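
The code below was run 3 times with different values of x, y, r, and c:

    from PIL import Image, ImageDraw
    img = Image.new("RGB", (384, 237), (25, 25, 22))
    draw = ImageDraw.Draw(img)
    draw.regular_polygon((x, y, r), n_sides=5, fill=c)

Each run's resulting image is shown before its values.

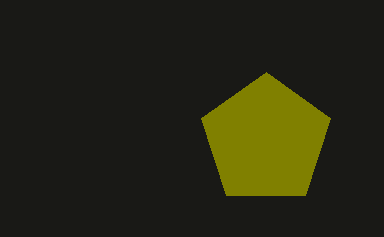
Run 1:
x = 266, y = 140, r = 68, c = 'olive'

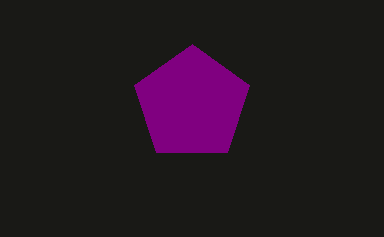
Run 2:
x = 192
y = 104
r = 60
c = 'purple'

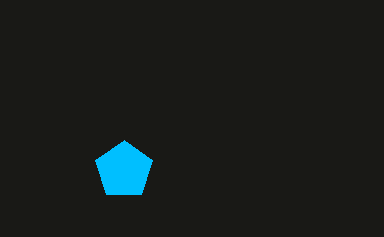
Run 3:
x = 124
y = 170
r = 30
c = 'deepskyblue'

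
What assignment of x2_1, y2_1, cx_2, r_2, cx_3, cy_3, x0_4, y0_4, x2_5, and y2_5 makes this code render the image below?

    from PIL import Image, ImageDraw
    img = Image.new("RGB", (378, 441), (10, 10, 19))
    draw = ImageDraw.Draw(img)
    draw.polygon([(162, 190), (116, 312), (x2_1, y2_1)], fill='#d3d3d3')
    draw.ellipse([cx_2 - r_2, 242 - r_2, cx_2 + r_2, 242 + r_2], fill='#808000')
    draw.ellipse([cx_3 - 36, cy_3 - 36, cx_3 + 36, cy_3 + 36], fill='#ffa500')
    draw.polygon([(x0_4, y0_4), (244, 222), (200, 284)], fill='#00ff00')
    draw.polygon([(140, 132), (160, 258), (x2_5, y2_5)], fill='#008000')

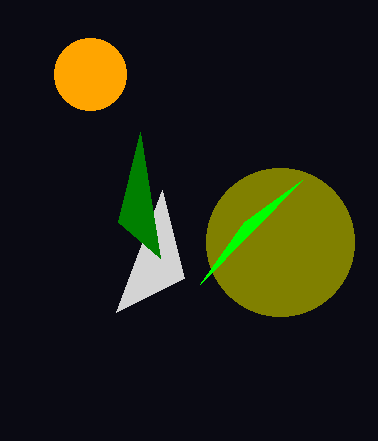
x2_1 = 184
y2_1 = 278
cx_2 = 280
r_2 = 74
cx_3 = 90
cy_3 = 74
x0_4 = 302
y0_4 = 180
x2_5 = 118
y2_5 = 222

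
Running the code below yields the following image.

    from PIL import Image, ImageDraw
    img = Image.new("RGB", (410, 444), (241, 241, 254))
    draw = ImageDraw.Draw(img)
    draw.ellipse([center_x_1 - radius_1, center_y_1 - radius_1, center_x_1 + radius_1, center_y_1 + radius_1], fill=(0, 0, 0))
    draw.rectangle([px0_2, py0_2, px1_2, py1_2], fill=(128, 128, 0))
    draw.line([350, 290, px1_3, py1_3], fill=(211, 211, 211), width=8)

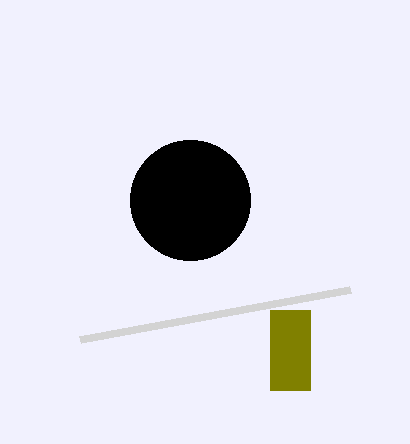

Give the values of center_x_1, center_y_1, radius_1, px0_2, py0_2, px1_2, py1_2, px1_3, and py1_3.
center_x_1 = 190; center_y_1 = 200; radius_1 = 60; px0_2 = 270; py0_2 = 310; px1_2 = 310; py1_2 = 390; px1_3 = 80; py1_3 = 340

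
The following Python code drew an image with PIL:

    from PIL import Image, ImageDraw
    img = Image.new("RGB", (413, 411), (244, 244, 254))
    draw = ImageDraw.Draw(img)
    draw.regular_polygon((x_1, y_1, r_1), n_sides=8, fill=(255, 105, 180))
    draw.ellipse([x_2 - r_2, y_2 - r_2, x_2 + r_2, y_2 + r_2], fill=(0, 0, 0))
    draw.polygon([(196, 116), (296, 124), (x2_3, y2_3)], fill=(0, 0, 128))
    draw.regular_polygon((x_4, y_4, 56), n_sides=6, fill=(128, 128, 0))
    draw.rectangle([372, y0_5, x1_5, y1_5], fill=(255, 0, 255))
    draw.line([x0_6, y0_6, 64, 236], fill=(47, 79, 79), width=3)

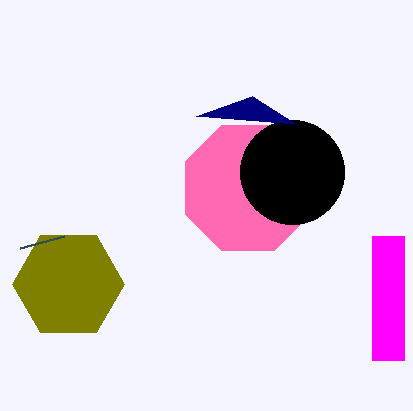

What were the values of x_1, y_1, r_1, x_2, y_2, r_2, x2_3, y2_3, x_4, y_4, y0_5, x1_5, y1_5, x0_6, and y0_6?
x_1 = 248, y_1 = 188, r_1 = 68, x_2 = 292, y_2 = 172, r_2 = 52, x2_3 = 252, y2_3 = 96, x_4 = 68, y_4 = 284, y0_5 = 236, x1_5 = 404, y1_5 = 360, x0_6 = 20, y0_6 = 248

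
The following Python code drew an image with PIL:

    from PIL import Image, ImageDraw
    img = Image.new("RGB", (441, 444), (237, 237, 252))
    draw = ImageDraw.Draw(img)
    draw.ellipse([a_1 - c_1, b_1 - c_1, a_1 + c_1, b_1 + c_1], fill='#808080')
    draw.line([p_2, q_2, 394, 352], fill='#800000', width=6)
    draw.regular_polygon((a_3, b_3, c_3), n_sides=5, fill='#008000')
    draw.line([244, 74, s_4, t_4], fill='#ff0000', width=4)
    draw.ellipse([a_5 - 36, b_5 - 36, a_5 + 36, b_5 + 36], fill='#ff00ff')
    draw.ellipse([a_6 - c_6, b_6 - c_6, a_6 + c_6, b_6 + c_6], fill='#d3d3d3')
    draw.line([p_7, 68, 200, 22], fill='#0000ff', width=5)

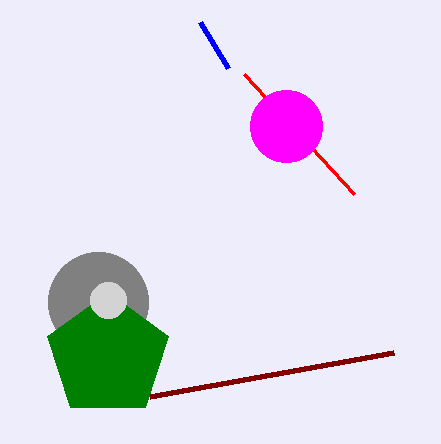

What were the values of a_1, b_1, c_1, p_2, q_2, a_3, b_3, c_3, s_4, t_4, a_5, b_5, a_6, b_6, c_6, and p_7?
a_1 = 98; b_1 = 302; c_1 = 50; p_2 = 150; q_2 = 396; a_3 = 108; b_3 = 356; c_3 = 64; s_4 = 354; t_4 = 194; a_5 = 286; b_5 = 126; a_6 = 108; b_6 = 300; c_6 = 18; p_7 = 228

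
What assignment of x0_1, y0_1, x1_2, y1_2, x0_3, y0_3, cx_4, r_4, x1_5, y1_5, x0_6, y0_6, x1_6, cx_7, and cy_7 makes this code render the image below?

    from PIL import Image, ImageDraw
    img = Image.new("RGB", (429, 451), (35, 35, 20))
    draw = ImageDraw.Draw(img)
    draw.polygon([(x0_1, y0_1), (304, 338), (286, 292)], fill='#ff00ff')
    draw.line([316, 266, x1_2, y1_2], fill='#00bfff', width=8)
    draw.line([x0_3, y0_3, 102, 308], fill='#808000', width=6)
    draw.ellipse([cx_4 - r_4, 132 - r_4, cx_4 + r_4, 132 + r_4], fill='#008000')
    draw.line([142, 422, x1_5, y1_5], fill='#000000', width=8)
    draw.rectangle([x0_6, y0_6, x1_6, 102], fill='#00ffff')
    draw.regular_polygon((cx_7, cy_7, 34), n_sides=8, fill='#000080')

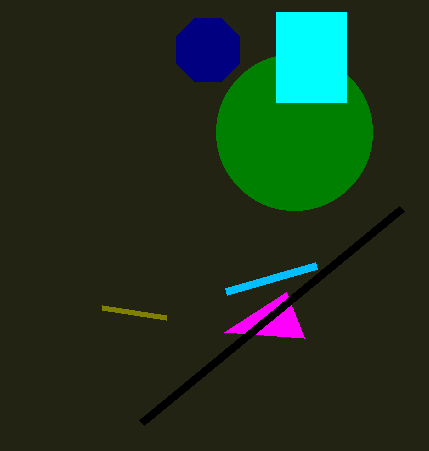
x0_1 = 224
y0_1 = 332
x1_2 = 226
y1_2 = 292
x0_3 = 166
y0_3 = 318
cx_4 = 294
r_4 = 78
x1_5 = 402
y1_5 = 208
x0_6 = 276
y0_6 = 12
x1_6 = 346
cx_7 = 208
cy_7 = 50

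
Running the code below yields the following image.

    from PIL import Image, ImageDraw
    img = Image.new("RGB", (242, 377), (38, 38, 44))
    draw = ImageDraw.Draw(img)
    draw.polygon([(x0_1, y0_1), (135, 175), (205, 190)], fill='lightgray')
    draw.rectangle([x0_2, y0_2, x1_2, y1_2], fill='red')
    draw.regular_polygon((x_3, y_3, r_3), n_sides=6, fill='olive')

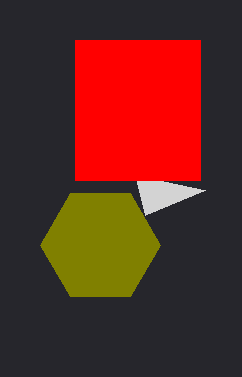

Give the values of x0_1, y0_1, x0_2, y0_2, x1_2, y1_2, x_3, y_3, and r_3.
x0_1 = 145, y0_1 = 215, x0_2 = 75, y0_2 = 40, x1_2 = 200, y1_2 = 180, x_3 = 100, y_3 = 245, r_3 = 60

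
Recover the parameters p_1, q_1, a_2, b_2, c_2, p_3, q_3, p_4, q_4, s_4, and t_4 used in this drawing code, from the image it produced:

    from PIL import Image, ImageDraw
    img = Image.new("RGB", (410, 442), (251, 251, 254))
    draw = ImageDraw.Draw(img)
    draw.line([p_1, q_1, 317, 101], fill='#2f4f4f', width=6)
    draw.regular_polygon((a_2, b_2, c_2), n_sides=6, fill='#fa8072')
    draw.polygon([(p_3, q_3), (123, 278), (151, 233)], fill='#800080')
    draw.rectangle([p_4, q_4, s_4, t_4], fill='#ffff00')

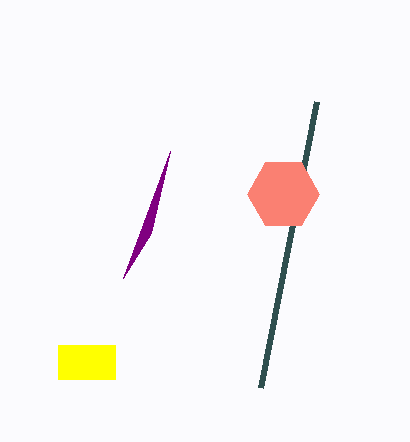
p_1 = 261
q_1 = 387
a_2 = 283
b_2 = 194
c_2 = 36
p_3 = 170
q_3 = 151
p_4 = 58
q_4 = 345
s_4 = 115
t_4 = 379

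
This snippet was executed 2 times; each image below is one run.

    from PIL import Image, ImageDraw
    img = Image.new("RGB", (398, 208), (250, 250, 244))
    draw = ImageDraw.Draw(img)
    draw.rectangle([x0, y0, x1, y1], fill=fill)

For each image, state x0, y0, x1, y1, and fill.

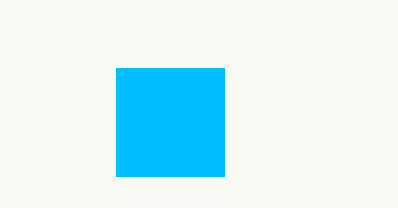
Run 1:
x0 = 116; y0 = 68; x1 = 224; y1 = 176; fill = 'deepskyblue'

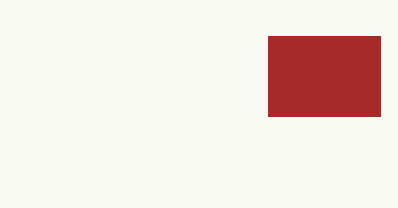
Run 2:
x0 = 268
y0 = 36
x1 = 380
y1 = 116
fill = 'brown'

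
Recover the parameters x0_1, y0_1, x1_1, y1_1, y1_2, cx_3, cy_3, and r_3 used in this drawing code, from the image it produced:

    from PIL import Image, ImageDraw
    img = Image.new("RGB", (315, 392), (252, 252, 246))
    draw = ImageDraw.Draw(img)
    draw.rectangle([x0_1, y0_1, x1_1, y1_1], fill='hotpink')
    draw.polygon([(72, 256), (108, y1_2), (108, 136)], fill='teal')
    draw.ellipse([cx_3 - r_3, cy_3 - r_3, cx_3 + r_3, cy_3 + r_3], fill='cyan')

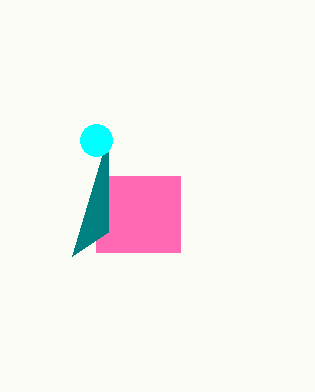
x0_1 = 96; y0_1 = 176; x1_1 = 180; y1_1 = 252; y1_2 = 232; cx_3 = 96; cy_3 = 140; r_3 = 16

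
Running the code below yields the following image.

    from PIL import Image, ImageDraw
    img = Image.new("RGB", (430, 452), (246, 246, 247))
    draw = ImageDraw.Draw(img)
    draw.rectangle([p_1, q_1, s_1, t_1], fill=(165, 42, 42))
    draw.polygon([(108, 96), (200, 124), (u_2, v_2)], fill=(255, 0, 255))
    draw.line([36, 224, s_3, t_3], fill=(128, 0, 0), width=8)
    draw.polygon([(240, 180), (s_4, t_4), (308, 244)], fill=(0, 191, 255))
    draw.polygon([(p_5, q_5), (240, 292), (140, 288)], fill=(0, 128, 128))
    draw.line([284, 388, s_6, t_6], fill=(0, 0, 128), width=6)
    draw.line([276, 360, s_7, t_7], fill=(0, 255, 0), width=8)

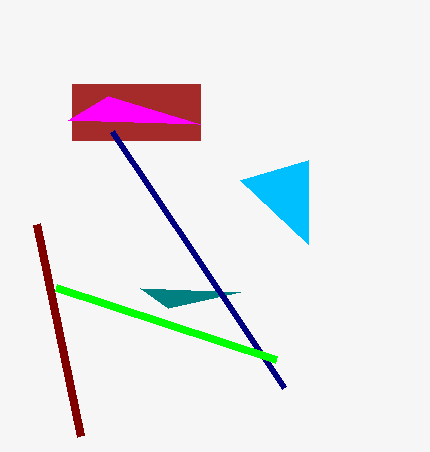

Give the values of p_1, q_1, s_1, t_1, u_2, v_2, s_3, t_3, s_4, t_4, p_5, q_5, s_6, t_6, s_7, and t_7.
p_1 = 72, q_1 = 84, s_1 = 200, t_1 = 140, u_2 = 68, v_2 = 120, s_3 = 80, t_3 = 436, s_4 = 308, t_4 = 160, p_5 = 168, q_5 = 308, s_6 = 112, t_6 = 132, s_7 = 56, t_7 = 288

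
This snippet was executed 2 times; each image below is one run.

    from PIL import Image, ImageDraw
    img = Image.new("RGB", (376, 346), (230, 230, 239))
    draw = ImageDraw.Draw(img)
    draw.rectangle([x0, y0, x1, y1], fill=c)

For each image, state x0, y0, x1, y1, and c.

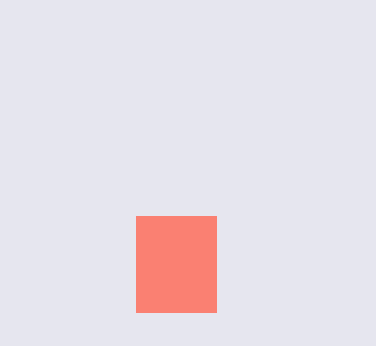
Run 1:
x0 = 136
y0 = 216
x1 = 216
y1 = 312
c = 'salmon'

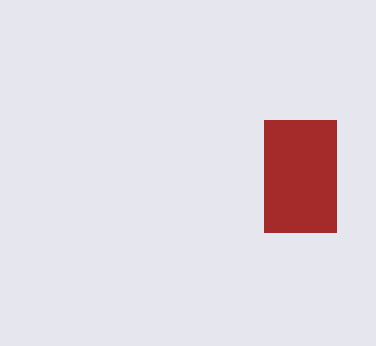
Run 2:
x0 = 264; y0 = 120; x1 = 336; y1 = 232; c = 'brown'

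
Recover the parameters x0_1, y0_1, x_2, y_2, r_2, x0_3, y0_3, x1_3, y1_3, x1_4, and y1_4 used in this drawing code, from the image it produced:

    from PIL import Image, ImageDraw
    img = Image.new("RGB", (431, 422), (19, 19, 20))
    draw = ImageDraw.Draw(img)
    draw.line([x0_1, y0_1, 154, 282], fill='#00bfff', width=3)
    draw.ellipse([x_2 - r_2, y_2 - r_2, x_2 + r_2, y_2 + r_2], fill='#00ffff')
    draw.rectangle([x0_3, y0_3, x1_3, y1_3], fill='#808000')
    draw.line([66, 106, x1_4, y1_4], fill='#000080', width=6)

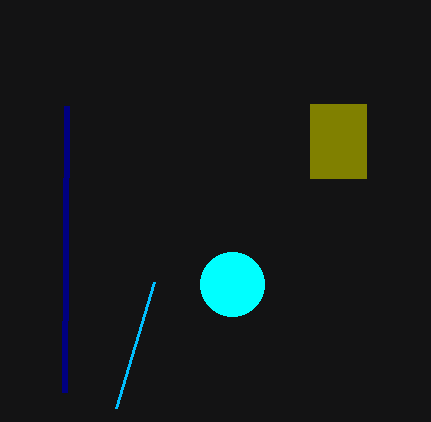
x0_1 = 116
y0_1 = 408
x_2 = 232
y_2 = 284
r_2 = 32
x0_3 = 310
y0_3 = 104
x1_3 = 366
y1_3 = 178
x1_4 = 64
y1_4 = 392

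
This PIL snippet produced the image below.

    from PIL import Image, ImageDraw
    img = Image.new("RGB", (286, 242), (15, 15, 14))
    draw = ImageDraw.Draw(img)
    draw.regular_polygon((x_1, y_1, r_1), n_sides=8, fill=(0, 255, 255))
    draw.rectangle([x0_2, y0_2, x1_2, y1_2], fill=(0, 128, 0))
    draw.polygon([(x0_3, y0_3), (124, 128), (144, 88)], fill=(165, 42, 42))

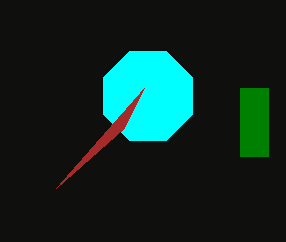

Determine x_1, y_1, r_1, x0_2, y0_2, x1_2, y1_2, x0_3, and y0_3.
x_1 = 148, y_1 = 96, r_1 = 48, x0_2 = 240, y0_2 = 88, x1_2 = 268, y1_2 = 156, x0_3 = 56, y0_3 = 188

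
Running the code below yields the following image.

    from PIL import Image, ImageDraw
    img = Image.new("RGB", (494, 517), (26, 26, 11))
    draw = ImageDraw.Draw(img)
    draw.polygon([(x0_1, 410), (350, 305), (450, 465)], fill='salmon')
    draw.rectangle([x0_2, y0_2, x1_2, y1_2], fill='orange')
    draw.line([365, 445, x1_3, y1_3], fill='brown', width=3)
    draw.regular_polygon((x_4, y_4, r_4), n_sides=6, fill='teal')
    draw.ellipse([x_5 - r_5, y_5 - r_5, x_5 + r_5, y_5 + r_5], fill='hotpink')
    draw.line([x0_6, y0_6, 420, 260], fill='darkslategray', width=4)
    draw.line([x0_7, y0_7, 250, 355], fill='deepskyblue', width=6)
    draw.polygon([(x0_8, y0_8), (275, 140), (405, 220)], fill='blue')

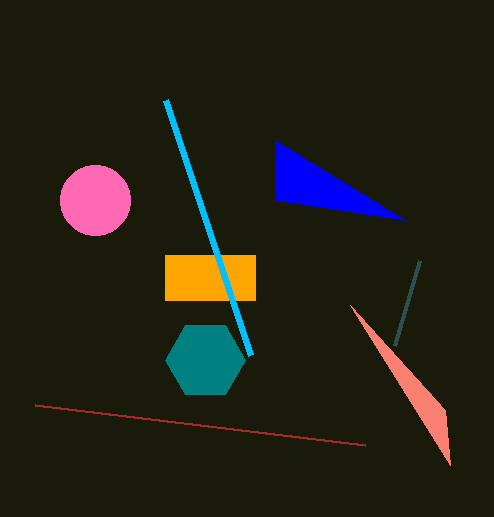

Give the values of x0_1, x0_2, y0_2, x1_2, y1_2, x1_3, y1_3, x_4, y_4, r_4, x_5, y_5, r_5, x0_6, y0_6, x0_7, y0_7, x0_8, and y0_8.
x0_1 = 445
x0_2 = 165
y0_2 = 255
x1_2 = 255
y1_2 = 300
x1_3 = 35
y1_3 = 405
x_4 = 205
y_4 = 360
r_4 = 40
x_5 = 95
y_5 = 200
r_5 = 35
x0_6 = 395
y0_6 = 345
x0_7 = 165
y0_7 = 100
x0_8 = 275
y0_8 = 200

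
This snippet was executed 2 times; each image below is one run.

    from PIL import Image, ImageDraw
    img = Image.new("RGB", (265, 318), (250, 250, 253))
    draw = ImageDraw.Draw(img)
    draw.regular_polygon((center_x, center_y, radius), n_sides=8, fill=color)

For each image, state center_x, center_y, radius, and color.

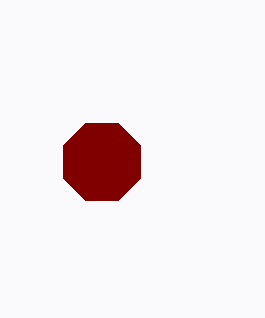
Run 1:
center_x = 102, center_y = 162, radius = 42, color = 'maroon'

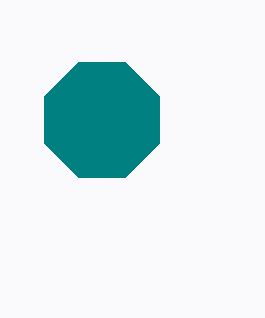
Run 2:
center_x = 102
center_y = 120
radius = 62
color = 'teal'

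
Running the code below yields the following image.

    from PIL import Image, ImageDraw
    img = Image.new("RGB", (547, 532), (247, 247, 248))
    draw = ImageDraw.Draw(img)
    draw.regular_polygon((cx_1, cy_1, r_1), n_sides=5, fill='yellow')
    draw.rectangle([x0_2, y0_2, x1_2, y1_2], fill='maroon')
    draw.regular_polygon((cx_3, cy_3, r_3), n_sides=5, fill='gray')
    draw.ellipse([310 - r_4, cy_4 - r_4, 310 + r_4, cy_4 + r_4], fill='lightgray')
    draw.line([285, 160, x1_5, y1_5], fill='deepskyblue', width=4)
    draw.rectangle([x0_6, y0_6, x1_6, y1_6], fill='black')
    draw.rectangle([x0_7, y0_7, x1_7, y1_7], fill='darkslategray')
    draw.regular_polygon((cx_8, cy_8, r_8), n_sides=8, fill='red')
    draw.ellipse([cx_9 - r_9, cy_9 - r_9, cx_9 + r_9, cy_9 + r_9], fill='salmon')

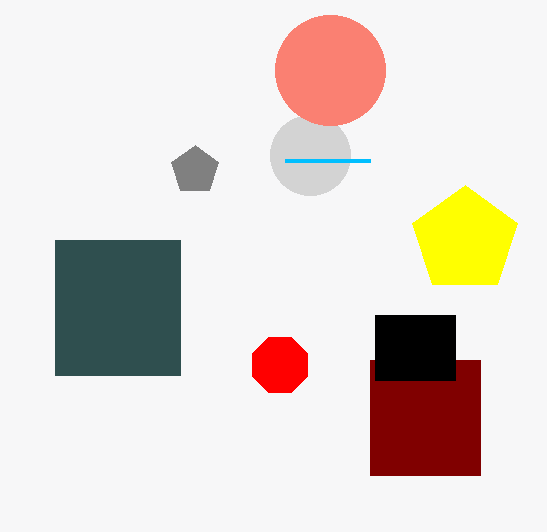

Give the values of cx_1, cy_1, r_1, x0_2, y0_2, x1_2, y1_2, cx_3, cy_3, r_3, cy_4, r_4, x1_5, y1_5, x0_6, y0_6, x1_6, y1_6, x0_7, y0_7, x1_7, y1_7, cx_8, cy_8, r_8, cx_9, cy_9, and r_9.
cx_1 = 465
cy_1 = 240
r_1 = 55
x0_2 = 370
y0_2 = 360
x1_2 = 480
y1_2 = 475
cx_3 = 195
cy_3 = 170
r_3 = 25
cy_4 = 155
r_4 = 40
x1_5 = 370
y1_5 = 160
x0_6 = 375
y0_6 = 315
x1_6 = 455
y1_6 = 380
x0_7 = 55
y0_7 = 240
x1_7 = 180
y1_7 = 375
cx_8 = 280
cy_8 = 365
r_8 = 30
cx_9 = 330
cy_9 = 70
r_9 = 55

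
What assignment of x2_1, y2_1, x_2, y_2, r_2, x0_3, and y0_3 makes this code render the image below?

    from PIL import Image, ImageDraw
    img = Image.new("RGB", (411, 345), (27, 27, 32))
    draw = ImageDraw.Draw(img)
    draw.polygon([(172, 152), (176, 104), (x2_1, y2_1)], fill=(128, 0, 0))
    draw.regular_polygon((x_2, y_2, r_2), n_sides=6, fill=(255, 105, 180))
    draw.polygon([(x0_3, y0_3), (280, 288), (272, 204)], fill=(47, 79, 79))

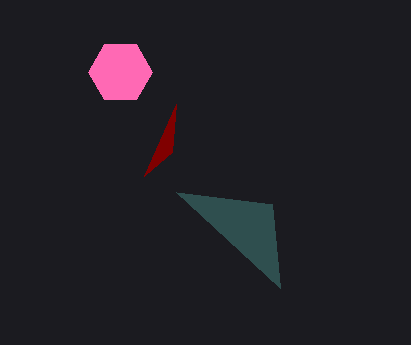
x2_1 = 144; y2_1 = 176; x_2 = 120; y_2 = 72; r_2 = 32; x0_3 = 176; y0_3 = 192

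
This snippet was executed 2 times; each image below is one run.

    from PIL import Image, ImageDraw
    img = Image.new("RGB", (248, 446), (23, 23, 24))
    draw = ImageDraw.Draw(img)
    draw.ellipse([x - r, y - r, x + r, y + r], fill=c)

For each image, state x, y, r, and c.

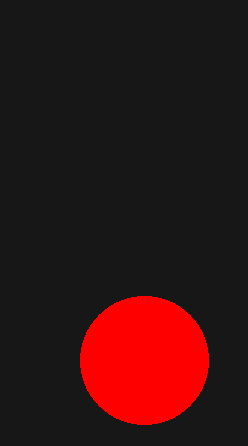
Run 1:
x = 144, y = 360, r = 64, c = 'red'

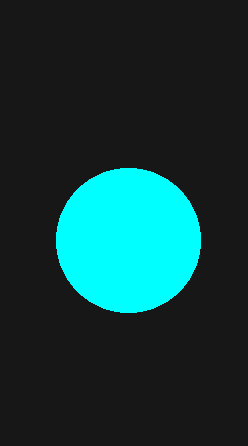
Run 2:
x = 128; y = 240; r = 72; c = 'cyan'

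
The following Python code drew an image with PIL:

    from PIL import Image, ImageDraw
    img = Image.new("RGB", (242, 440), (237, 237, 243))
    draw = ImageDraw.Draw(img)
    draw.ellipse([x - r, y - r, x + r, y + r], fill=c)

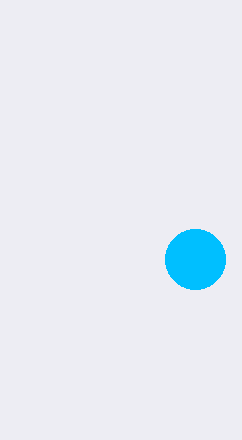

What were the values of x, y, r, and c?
x = 195
y = 259
r = 30
c = 'deepskyblue'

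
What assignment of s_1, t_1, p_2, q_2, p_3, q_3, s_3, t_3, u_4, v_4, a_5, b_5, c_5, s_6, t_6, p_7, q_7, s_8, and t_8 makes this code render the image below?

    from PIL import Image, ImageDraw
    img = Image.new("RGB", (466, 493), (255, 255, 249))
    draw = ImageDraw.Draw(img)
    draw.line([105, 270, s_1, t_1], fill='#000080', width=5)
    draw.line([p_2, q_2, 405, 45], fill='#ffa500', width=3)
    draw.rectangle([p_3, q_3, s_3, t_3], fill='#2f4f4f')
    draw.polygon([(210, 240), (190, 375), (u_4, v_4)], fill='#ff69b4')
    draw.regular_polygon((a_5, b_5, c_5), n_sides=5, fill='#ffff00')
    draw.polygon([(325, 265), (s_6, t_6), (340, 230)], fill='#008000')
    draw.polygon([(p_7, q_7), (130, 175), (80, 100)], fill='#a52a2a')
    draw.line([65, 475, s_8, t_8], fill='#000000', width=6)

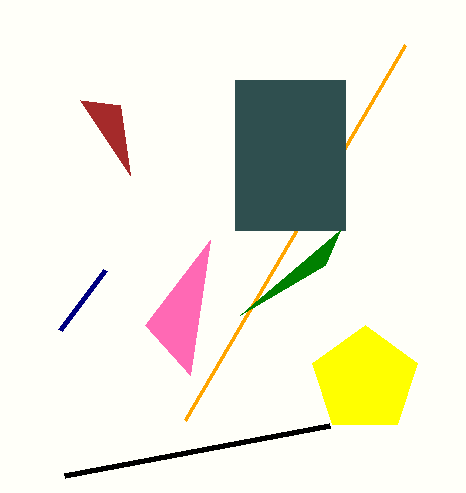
s_1 = 60, t_1 = 330, p_2 = 185, q_2 = 420, p_3 = 235, q_3 = 80, s_3 = 345, t_3 = 230, u_4 = 145, v_4 = 325, a_5 = 365, b_5 = 380, c_5 = 55, s_6 = 240, t_6 = 315, p_7 = 120, q_7 = 105, s_8 = 330, t_8 = 425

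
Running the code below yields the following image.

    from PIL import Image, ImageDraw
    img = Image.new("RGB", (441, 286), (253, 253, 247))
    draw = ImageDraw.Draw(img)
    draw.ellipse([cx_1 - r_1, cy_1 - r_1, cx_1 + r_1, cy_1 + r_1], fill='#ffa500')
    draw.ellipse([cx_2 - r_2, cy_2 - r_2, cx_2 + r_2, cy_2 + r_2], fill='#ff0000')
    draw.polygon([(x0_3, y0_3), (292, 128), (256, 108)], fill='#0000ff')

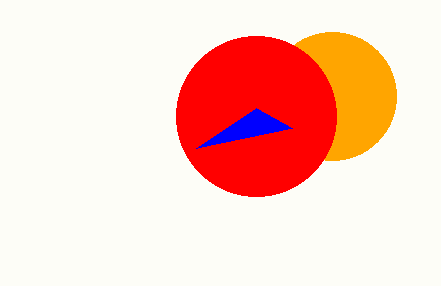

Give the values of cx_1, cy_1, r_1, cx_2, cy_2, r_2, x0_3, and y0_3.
cx_1 = 332, cy_1 = 96, r_1 = 64, cx_2 = 256, cy_2 = 116, r_2 = 80, x0_3 = 196, y0_3 = 148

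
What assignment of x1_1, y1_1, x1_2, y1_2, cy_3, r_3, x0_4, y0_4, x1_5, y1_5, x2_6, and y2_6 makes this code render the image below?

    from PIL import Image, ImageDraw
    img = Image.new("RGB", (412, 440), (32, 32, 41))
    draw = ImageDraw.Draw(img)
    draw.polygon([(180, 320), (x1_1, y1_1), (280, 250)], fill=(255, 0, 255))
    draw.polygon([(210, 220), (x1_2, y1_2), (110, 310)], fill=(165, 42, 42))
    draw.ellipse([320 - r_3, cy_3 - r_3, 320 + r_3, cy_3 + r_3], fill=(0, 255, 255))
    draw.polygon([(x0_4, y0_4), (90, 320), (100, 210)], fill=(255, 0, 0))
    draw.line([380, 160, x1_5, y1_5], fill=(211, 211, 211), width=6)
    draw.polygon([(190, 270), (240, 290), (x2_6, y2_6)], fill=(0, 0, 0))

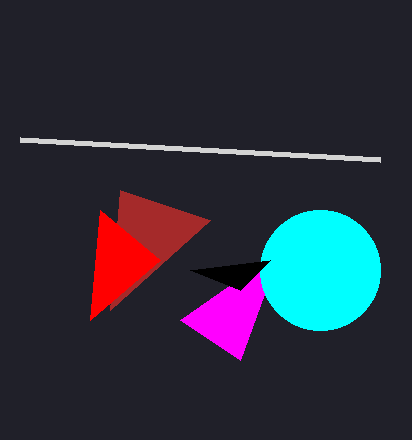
x1_1 = 240; y1_1 = 360; x1_2 = 120; y1_2 = 190; cy_3 = 270; r_3 = 60; x0_4 = 160; y0_4 = 260; x1_5 = 20; y1_5 = 140; x2_6 = 270; y2_6 = 260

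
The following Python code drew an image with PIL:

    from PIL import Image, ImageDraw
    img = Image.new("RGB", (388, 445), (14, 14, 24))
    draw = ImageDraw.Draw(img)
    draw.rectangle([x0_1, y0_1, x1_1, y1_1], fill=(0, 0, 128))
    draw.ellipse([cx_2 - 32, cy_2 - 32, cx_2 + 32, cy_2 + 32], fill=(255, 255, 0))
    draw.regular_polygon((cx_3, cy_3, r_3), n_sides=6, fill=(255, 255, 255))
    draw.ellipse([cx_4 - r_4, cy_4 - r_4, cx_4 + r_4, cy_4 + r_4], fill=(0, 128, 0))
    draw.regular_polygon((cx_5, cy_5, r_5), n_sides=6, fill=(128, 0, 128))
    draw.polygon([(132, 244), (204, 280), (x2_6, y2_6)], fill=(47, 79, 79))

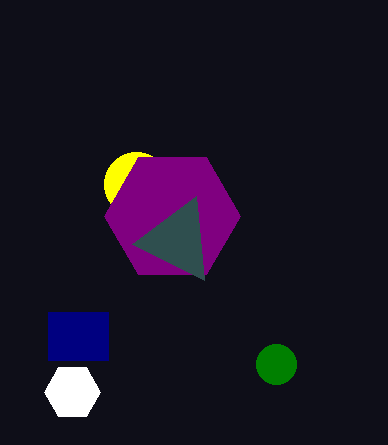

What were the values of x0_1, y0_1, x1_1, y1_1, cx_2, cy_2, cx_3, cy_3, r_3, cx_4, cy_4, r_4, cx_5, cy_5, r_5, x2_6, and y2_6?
x0_1 = 48
y0_1 = 312
x1_1 = 108
y1_1 = 360
cx_2 = 136
cy_2 = 184
cx_3 = 72
cy_3 = 392
r_3 = 28
cx_4 = 276
cy_4 = 364
r_4 = 20
cx_5 = 172
cy_5 = 216
r_5 = 68
x2_6 = 196
y2_6 = 196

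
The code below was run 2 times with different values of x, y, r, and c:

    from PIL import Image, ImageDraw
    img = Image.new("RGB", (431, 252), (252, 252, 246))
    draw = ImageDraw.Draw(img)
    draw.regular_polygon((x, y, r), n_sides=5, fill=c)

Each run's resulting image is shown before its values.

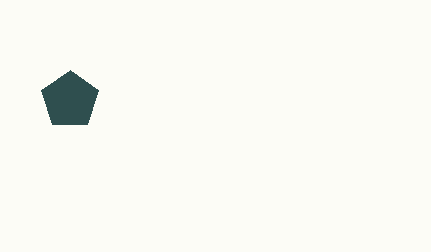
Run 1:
x = 70; y = 100; r = 30; c = 'darkslategray'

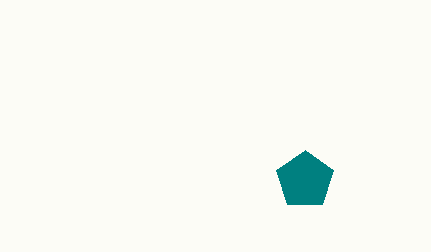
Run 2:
x = 305, y = 180, r = 30, c = 'teal'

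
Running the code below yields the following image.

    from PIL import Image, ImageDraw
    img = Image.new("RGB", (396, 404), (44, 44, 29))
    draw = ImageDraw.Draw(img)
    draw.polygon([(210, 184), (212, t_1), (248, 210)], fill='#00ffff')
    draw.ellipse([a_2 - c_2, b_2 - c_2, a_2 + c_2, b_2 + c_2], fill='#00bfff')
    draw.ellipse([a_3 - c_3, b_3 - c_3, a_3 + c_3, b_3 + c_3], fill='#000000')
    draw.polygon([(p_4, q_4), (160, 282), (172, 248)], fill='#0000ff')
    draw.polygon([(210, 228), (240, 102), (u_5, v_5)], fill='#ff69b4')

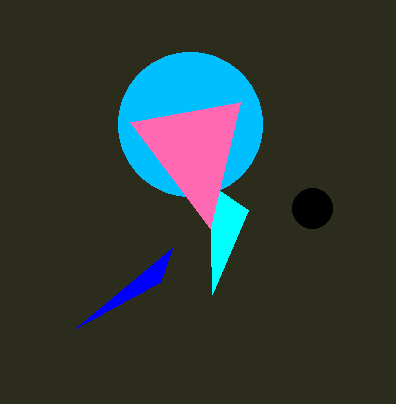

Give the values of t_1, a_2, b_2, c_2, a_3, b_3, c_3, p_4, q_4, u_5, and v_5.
t_1 = 294, a_2 = 190, b_2 = 124, c_2 = 72, a_3 = 312, b_3 = 208, c_3 = 20, p_4 = 76, q_4 = 328, u_5 = 130, v_5 = 122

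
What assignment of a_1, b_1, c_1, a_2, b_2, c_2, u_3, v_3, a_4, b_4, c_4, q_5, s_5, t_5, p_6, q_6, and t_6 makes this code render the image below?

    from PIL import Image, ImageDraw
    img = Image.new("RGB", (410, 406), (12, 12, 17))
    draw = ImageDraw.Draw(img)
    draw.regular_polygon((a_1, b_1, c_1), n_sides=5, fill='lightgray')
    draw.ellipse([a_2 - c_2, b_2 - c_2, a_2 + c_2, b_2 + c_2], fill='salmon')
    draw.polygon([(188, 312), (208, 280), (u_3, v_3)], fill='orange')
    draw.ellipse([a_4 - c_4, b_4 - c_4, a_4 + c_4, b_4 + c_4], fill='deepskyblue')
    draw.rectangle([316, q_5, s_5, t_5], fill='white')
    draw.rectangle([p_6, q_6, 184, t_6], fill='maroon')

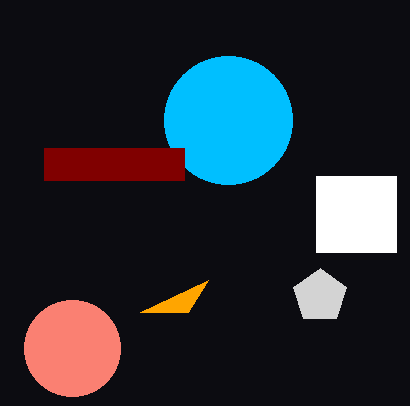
a_1 = 320
b_1 = 296
c_1 = 28
a_2 = 72
b_2 = 348
c_2 = 48
u_3 = 140
v_3 = 312
a_4 = 228
b_4 = 120
c_4 = 64
q_5 = 176
s_5 = 396
t_5 = 252
p_6 = 44
q_6 = 148
t_6 = 180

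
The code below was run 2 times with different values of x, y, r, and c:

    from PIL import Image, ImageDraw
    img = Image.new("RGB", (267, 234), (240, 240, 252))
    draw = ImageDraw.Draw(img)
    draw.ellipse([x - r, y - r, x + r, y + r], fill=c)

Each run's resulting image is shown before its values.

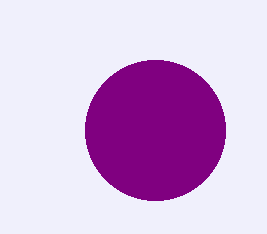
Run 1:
x = 155, y = 130, r = 70, c = 'purple'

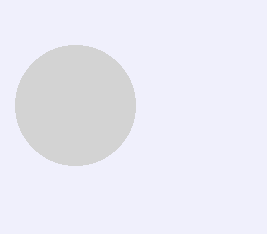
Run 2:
x = 75, y = 105, r = 60, c = 'lightgray'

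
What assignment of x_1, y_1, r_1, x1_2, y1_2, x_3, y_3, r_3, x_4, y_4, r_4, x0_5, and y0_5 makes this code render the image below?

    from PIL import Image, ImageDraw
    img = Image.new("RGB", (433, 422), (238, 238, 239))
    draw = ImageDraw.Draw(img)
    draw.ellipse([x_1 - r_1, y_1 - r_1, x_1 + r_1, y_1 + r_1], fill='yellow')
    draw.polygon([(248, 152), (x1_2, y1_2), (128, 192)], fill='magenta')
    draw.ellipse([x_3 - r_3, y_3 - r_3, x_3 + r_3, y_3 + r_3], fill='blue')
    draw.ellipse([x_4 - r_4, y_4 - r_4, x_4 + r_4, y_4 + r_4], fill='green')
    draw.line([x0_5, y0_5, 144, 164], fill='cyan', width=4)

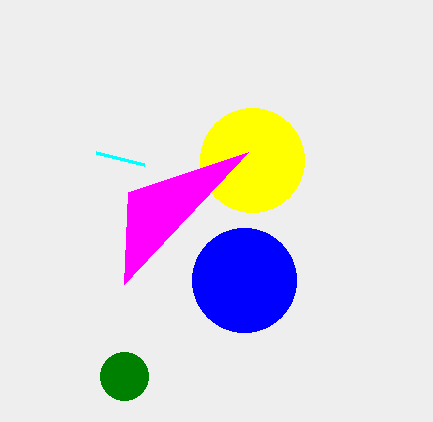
x_1 = 252; y_1 = 160; r_1 = 52; x1_2 = 124; y1_2 = 284; x_3 = 244; y_3 = 280; r_3 = 52; x_4 = 124; y_4 = 376; r_4 = 24; x0_5 = 96; y0_5 = 152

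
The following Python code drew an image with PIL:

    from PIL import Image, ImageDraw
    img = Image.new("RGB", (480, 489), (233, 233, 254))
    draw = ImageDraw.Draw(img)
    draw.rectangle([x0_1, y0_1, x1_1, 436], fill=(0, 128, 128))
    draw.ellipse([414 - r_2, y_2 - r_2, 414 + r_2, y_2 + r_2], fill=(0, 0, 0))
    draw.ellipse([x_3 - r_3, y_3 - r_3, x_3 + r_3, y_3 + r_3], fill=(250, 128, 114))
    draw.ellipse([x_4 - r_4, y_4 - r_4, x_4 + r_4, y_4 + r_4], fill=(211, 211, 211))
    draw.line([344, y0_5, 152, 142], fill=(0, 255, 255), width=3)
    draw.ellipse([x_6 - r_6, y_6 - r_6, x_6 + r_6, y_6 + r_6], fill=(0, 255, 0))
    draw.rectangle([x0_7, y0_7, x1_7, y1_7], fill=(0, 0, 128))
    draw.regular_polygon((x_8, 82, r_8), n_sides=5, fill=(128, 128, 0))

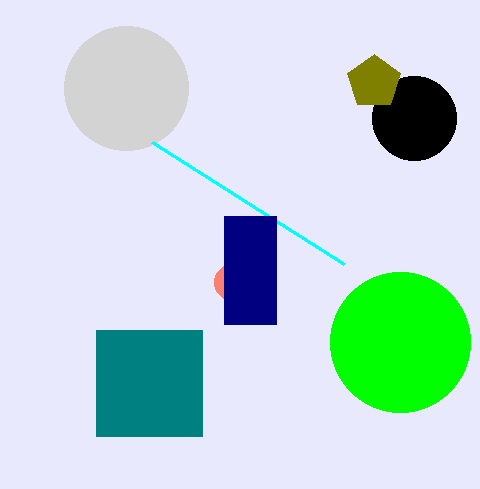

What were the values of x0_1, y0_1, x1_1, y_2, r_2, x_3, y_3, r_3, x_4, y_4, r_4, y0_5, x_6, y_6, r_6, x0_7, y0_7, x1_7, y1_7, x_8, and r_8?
x0_1 = 96; y0_1 = 330; x1_1 = 202; y_2 = 118; r_2 = 42; x_3 = 232; y_3 = 282; r_3 = 18; x_4 = 126; y_4 = 88; r_4 = 62; y0_5 = 264; x_6 = 400; y_6 = 342; r_6 = 70; x0_7 = 224; y0_7 = 216; x1_7 = 276; y1_7 = 324; x_8 = 374; r_8 = 28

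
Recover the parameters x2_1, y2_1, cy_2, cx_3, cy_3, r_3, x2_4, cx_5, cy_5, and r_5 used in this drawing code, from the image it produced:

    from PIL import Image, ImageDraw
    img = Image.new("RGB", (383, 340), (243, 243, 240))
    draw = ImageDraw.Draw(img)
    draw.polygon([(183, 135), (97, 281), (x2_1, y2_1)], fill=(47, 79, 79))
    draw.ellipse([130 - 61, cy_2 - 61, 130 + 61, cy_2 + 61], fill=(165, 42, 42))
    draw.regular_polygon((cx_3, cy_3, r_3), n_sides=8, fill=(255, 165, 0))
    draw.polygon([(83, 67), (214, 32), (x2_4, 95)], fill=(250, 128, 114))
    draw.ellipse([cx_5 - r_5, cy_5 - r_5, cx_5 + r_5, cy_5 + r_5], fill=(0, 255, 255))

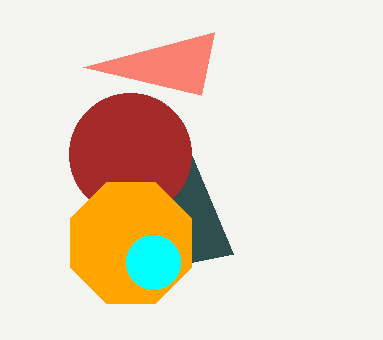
x2_1 = 233; y2_1 = 254; cy_2 = 154; cx_3 = 131; cy_3 = 243; r_3 = 65; x2_4 = 201; cx_5 = 153; cy_5 = 262; r_5 = 27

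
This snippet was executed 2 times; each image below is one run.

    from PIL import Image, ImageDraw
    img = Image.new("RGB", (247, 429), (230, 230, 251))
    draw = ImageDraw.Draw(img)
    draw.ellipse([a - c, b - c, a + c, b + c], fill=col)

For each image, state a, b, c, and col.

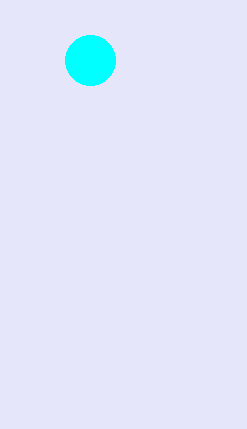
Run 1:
a = 90, b = 60, c = 25, col = 'cyan'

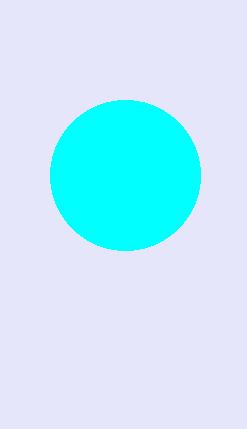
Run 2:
a = 125
b = 175
c = 75
col = 'cyan'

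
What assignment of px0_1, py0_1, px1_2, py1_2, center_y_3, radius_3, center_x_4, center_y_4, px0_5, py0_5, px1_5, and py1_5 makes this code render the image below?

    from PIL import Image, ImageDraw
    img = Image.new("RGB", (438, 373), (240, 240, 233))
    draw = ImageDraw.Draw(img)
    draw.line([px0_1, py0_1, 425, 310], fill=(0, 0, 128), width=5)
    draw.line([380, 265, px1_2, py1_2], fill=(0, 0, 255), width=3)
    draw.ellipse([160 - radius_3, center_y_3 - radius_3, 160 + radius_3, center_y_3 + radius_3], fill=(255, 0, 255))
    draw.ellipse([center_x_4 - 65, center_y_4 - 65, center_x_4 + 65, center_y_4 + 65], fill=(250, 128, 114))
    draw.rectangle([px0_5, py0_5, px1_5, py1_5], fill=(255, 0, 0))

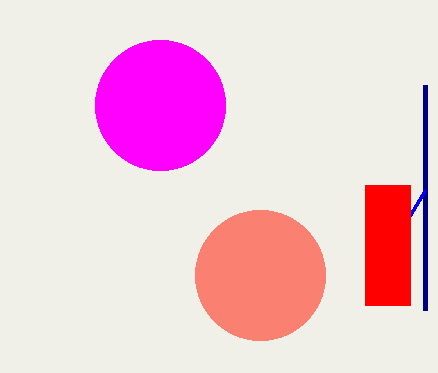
px0_1 = 425, py0_1 = 85, px1_2 = 425, py1_2 = 190, center_y_3 = 105, radius_3 = 65, center_x_4 = 260, center_y_4 = 275, px0_5 = 365, py0_5 = 185, px1_5 = 410, py1_5 = 305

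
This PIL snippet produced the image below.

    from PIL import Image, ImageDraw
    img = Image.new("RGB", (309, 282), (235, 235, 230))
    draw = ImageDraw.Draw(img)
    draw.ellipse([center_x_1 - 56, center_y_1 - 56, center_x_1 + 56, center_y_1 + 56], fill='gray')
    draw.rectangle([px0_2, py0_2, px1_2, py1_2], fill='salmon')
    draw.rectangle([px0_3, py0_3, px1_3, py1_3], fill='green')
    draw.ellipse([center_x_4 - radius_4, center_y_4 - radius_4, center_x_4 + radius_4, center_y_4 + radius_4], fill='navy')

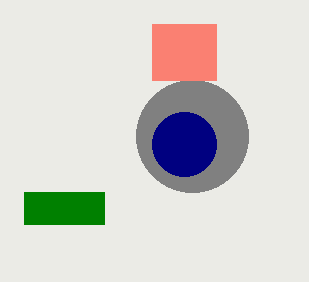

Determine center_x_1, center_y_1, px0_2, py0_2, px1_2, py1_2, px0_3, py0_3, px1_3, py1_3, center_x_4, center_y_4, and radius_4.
center_x_1 = 192
center_y_1 = 136
px0_2 = 152
py0_2 = 24
px1_2 = 216
py1_2 = 80
px0_3 = 24
py0_3 = 192
px1_3 = 104
py1_3 = 224
center_x_4 = 184
center_y_4 = 144
radius_4 = 32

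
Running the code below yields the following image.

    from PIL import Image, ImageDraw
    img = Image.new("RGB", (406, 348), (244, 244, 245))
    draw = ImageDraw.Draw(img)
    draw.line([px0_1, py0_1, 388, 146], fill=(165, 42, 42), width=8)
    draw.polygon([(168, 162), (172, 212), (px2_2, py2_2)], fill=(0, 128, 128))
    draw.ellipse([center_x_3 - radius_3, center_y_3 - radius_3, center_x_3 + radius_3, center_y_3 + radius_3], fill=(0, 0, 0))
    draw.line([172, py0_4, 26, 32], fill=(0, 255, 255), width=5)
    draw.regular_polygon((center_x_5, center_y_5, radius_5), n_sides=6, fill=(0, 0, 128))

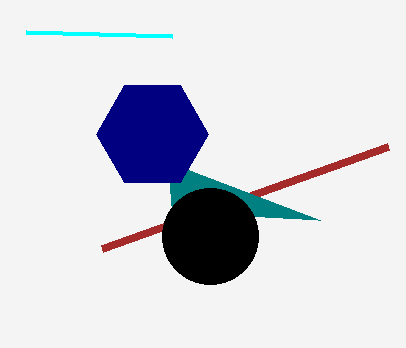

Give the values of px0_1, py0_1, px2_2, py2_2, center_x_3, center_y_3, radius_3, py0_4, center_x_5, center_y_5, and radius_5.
px0_1 = 102, py0_1 = 248, px2_2 = 320, py2_2 = 220, center_x_3 = 210, center_y_3 = 236, radius_3 = 48, py0_4 = 36, center_x_5 = 152, center_y_5 = 134, radius_5 = 56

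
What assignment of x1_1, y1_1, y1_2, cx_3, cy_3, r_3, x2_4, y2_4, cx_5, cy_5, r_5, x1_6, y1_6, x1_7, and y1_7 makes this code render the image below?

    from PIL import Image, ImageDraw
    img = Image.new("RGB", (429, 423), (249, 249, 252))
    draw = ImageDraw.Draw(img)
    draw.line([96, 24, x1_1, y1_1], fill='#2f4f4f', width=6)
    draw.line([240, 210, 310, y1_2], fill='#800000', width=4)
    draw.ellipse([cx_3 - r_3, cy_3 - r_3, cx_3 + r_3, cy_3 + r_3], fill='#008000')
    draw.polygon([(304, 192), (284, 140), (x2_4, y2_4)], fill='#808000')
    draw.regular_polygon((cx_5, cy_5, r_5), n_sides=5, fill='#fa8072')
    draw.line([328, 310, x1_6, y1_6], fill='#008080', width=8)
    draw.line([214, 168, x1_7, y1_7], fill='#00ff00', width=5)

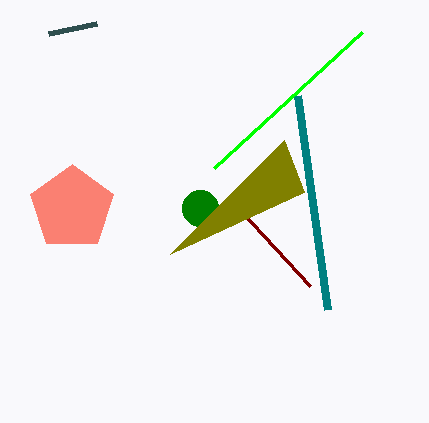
x1_1 = 48
y1_1 = 34
y1_2 = 286
cx_3 = 200
cy_3 = 208
r_3 = 18
x2_4 = 170
y2_4 = 254
cx_5 = 72
cy_5 = 208
r_5 = 44
x1_6 = 298
y1_6 = 96
x1_7 = 362
y1_7 = 32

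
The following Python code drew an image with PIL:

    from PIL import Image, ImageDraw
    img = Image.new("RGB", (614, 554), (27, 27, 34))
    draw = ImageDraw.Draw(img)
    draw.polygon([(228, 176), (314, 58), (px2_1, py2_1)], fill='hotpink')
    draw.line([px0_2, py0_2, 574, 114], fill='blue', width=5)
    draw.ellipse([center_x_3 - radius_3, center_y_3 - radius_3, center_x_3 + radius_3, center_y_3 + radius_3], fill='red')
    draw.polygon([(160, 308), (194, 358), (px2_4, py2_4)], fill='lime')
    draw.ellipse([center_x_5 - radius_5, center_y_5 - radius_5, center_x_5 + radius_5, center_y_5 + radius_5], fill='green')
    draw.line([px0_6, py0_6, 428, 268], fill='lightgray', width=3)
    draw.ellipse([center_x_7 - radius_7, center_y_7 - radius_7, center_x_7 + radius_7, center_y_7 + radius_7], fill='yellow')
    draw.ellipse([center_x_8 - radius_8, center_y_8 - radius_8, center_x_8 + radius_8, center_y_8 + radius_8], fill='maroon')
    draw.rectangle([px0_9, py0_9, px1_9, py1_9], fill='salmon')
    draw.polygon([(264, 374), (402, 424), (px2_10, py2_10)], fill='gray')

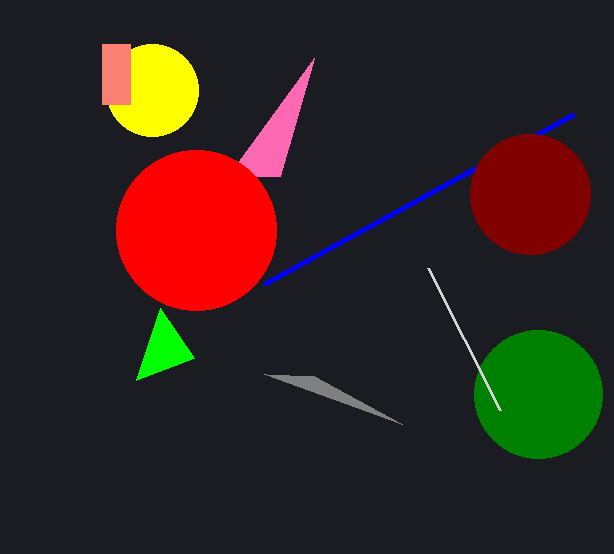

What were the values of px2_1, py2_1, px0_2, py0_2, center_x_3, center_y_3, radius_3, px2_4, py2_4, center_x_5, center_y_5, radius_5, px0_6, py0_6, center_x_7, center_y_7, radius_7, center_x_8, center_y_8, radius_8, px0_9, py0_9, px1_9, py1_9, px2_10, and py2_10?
px2_1 = 280; py2_1 = 176; px0_2 = 264; py0_2 = 284; center_x_3 = 196; center_y_3 = 230; radius_3 = 80; px2_4 = 136; py2_4 = 380; center_x_5 = 538; center_y_5 = 394; radius_5 = 64; px0_6 = 500; py0_6 = 410; center_x_7 = 152; center_y_7 = 90; radius_7 = 46; center_x_8 = 530; center_y_8 = 194; radius_8 = 60; px0_9 = 102; py0_9 = 44; px1_9 = 130; py1_9 = 104; px2_10 = 314; py2_10 = 376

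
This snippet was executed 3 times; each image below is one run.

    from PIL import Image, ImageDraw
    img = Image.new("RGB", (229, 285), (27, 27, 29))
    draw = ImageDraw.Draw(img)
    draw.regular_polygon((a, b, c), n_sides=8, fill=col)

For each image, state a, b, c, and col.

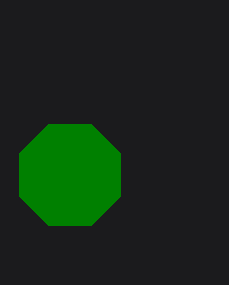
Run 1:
a = 70; b = 175; c = 55; col = 'green'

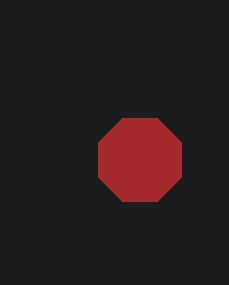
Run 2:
a = 140, b = 160, c = 45, col = 'brown'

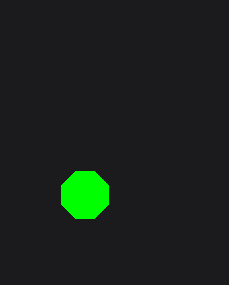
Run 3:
a = 85, b = 195, c = 25, col = 'lime'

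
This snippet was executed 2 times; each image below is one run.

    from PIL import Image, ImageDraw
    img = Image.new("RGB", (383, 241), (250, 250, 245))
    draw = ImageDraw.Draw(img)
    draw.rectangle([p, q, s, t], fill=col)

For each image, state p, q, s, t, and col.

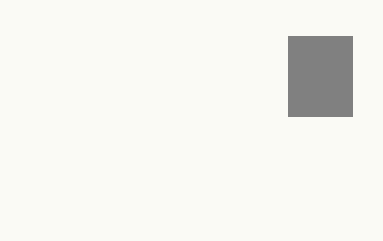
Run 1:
p = 288; q = 36; s = 352; t = 116; col = 'gray'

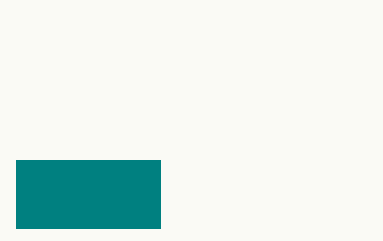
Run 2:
p = 16
q = 160
s = 160
t = 228
col = 'teal'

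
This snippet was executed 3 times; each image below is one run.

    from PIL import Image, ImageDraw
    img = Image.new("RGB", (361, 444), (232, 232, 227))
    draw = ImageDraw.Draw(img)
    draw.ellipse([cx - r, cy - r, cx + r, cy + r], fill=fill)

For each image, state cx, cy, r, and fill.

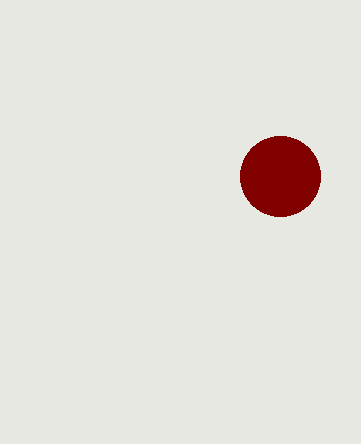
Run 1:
cx = 280
cy = 176
r = 40
fill = 'maroon'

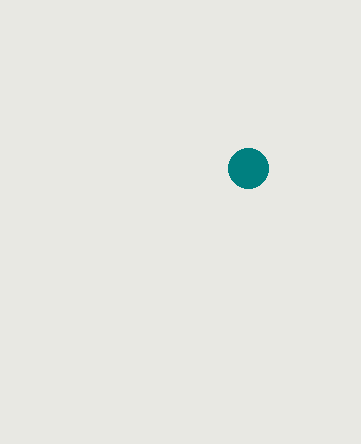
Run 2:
cx = 248, cy = 168, r = 20, fill = 'teal'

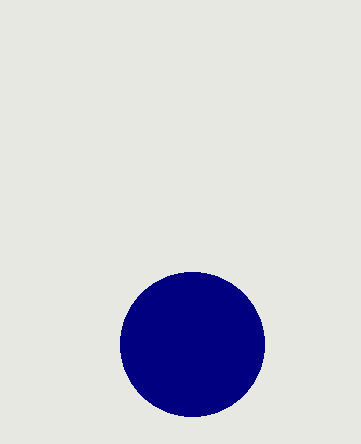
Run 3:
cx = 192, cy = 344, r = 72, fill = 'navy'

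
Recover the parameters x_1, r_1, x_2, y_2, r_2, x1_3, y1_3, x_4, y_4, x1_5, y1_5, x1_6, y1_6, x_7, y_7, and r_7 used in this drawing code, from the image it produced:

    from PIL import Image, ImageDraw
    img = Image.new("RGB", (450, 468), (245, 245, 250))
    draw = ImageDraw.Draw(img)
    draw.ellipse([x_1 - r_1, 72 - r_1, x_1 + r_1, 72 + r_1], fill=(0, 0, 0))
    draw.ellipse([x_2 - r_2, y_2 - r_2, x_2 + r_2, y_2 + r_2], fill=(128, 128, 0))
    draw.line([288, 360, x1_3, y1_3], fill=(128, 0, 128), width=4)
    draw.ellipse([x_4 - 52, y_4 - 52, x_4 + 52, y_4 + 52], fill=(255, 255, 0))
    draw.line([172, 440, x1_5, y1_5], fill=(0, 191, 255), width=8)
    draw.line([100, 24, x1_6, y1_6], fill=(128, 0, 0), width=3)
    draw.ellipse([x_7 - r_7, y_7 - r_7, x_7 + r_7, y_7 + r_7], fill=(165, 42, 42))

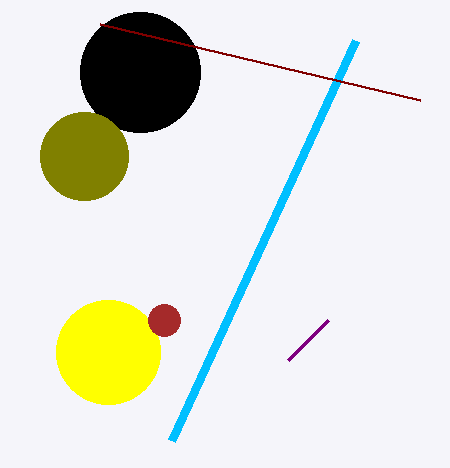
x_1 = 140; r_1 = 60; x_2 = 84; y_2 = 156; r_2 = 44; x1_3 = 328; y1_3 = 320; x_4 = 108; y_4 = 352; x1_5 = 356; y1_5 = 40; x1_6 = 420; y1_6 = 100; x_7 = 164; y_7 = 320; r_7 = 16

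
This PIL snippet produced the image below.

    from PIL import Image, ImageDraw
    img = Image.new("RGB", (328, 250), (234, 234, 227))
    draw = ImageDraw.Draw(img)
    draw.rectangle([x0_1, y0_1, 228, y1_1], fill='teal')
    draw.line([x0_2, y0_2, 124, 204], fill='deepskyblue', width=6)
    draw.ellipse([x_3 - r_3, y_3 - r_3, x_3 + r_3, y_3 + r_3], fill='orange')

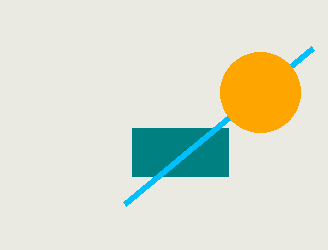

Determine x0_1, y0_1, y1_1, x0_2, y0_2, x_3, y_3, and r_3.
x0_1 = 132; y0_1 = 128; y1_1 = 176; x0_2 = 312; y0_2 = 48; x_3 = 260; y_3 = 92; r_3 = 40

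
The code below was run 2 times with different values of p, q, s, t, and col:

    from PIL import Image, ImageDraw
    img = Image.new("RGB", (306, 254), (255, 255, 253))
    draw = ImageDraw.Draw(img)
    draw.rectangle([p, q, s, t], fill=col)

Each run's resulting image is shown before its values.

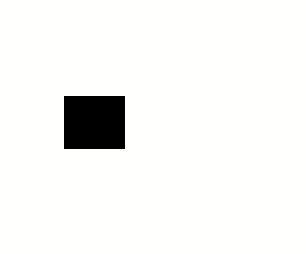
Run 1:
p = 64, q = 96, s = 124, t = 148, col = 'black'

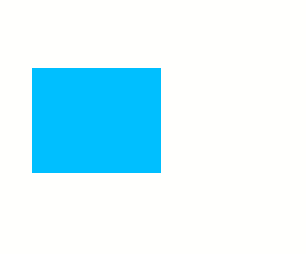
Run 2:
p = 32, q = 68, s = 160, t = 172, col = 'deepskyblue'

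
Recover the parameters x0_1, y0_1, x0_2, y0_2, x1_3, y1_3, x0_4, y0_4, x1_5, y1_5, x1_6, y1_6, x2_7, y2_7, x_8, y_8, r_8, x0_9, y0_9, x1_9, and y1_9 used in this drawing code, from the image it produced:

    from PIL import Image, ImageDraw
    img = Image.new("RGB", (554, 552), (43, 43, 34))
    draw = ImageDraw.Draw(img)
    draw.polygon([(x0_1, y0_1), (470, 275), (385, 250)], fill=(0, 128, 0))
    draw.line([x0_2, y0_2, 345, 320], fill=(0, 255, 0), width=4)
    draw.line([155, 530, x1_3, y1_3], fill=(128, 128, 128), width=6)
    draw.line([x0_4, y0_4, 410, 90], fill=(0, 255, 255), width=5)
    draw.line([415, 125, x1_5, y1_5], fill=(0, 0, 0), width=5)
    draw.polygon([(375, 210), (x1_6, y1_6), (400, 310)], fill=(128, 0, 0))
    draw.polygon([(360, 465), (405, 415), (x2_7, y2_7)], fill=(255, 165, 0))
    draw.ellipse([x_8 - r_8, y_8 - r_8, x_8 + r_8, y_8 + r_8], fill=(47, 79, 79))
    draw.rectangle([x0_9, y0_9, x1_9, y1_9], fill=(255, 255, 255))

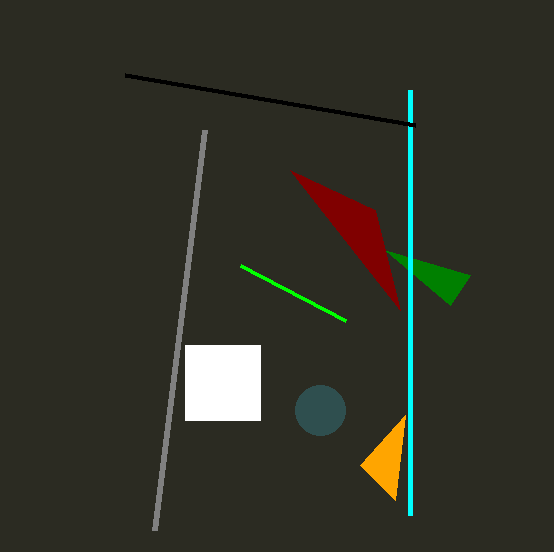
x0_1 = 450, y0_1 = 305, x0_2 = 240, y0_2 = 265, x1_3 = 205, y1_3 = 130, x0_4 = 410, y0_4 = 515, x1_5 = 125, y1_5 = 75, x1_6 = 290, y1_6 = 170, x2_7 = 395, y2_7 = 500, x_8 = 320, y_8 = 410, r_8 = 25, x0_9 = 185, y0_9 = 345, x1_9 = 260, y1_9 = 420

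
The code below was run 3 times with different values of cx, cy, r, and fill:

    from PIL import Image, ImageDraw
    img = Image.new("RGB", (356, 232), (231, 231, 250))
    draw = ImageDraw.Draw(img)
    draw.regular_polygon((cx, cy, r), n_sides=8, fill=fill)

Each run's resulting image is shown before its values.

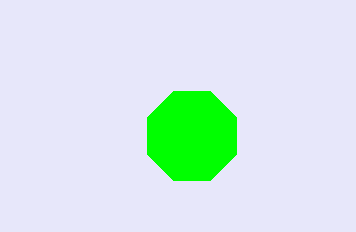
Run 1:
cx = 192; cy = 136; r = 48; fill = 'lime'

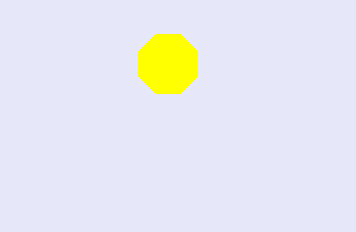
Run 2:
cx = 168
cy = 64
r = 32
fill = 'yellow'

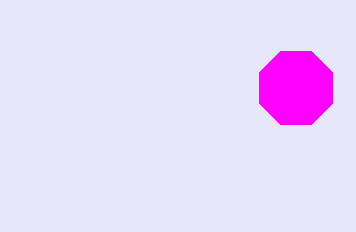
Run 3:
cx = 296; cy = 88; r = 40; fill = 'magenta'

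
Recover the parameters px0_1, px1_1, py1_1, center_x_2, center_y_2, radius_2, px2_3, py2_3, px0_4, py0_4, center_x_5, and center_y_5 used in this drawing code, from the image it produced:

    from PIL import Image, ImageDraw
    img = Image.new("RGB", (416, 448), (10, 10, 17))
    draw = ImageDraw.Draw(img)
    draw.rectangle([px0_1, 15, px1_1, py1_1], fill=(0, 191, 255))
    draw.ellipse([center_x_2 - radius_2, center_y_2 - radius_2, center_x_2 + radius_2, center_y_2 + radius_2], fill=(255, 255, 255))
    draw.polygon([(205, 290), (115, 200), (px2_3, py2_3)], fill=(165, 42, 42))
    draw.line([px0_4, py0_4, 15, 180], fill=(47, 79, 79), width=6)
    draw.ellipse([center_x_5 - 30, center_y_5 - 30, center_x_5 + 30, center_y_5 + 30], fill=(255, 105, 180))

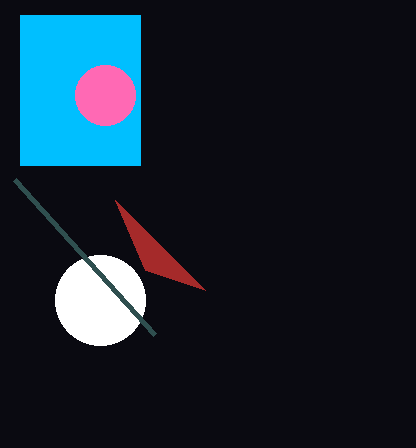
px0_1 = 20
px1_1 = 140
py1_1 = 165
center_x_2 = 100
center_y_2 = 300
radius_2 = 45
px2_3 = 145
py2_3 = 270
px0_4 = 155
py0_4 = 335
center_x_5 = 105
center_y_5 = 95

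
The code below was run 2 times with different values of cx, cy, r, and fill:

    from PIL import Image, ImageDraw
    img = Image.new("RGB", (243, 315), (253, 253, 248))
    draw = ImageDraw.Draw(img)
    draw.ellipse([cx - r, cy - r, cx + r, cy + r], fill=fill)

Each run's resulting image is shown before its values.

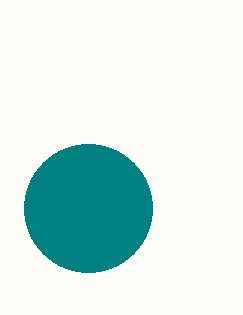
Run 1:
cx = 88; cy = 208; r = 64; fill = 'teal'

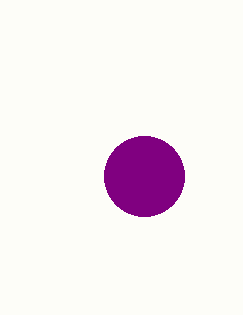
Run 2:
cx = 144; cy = 176; r = 40; fill = 'purple'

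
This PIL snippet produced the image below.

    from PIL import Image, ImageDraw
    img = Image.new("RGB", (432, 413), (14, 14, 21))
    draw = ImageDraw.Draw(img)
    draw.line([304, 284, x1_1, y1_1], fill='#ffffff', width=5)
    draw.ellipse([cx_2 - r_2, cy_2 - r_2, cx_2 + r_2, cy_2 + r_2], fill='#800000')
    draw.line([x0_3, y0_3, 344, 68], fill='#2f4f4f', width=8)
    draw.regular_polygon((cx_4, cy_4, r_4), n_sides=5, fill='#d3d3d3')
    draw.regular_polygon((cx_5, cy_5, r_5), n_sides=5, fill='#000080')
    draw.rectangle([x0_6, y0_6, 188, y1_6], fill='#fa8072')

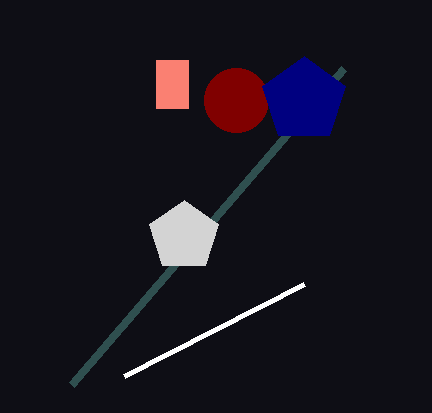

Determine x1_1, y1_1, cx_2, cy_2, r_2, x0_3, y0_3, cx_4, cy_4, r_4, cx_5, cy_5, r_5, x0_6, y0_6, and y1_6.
x1_1 = 124; y1_1 = 376; cx_2 = 236; cy_2 = 100; r_2 = 32; x0_3 = 72; y0_3 = 384; cx_4 = 184; cy_4 = 236; r_4 = 36; cx_5 = 304; cy_5 = 100; r_5 = 44; x0_6 = 156; y0_6 = 60; y1_6 = 108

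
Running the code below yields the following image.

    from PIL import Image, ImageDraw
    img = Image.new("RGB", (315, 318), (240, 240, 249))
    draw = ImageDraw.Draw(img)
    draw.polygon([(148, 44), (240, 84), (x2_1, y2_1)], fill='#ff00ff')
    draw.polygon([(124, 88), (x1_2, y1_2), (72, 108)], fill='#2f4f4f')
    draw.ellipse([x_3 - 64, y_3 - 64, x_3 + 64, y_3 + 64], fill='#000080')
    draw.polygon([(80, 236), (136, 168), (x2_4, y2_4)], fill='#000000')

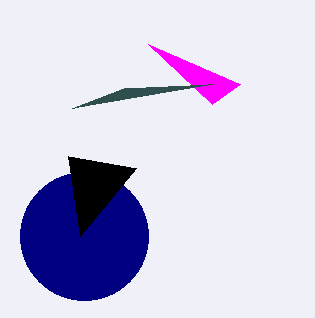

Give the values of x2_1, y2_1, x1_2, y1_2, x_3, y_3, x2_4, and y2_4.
x2_1 = 212, y2_1 = 104, x1_2 = 212, y1_2 = 84, x_3 = 84, y_3 = 236, x2_4 = 68, y2_4 = 156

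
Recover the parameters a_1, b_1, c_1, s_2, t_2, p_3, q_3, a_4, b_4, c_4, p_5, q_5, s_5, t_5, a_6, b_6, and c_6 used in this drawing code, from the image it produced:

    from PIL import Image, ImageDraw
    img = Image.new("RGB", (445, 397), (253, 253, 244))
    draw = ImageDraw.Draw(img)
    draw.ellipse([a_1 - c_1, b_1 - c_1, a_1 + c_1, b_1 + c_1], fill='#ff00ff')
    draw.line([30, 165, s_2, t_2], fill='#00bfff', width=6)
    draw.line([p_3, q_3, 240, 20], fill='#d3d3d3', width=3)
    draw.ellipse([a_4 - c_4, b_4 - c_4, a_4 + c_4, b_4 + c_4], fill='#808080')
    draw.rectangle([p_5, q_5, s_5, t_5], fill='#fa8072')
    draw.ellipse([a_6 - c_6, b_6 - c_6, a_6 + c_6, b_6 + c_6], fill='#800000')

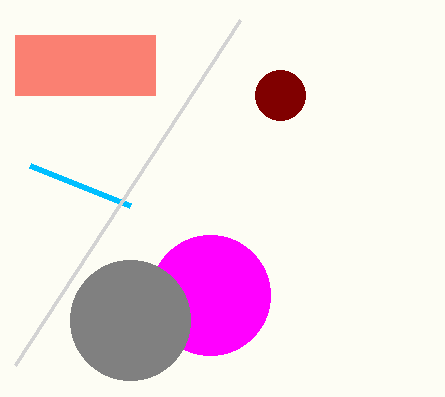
a_1 = 210, b_1 = 295, c_1 = 60, s_2 = 130, t_2 = 205, p_3 = 15, q_3 = 365, a_4 = 130, b_4 = 320, c_4 = 60, p_5 = 15, q_5 = 35, s_5 = 155, t_5 = 95, a_6 = 280, b_6 = 95, c_6 = 25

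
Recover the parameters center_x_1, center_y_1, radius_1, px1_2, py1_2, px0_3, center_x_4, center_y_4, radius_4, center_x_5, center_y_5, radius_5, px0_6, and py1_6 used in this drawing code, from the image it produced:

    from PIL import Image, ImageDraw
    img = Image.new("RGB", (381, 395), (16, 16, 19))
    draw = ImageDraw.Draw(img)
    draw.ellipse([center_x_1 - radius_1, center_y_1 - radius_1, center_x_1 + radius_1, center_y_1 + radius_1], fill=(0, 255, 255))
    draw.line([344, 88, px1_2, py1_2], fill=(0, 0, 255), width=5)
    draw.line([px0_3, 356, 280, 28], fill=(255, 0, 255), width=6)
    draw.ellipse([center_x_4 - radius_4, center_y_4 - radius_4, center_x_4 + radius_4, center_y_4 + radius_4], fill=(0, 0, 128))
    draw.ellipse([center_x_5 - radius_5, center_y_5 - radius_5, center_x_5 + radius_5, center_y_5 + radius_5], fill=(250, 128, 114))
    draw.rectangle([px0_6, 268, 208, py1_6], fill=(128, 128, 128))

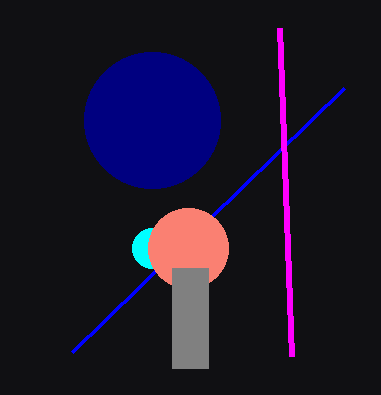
center_x_1 = 152
center_y_1 = 248
radius_1 = 20
px1_2 = 72
py1_2 = 352
px0_3 = 292
center_x_4 = 152
center_y_4 = 120
radius_4 = 68
center_x_5 = 188
center_y_5 = 248
radius_5 = 40
px0_6 = 172
py1_6 = 368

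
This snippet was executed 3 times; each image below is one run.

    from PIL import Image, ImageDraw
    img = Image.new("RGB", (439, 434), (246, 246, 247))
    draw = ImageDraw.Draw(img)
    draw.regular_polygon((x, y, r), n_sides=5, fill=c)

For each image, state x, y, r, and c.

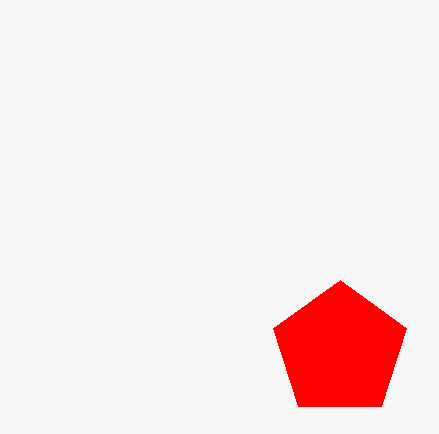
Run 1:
x = 340, y = 350, r = 70, c = 'red'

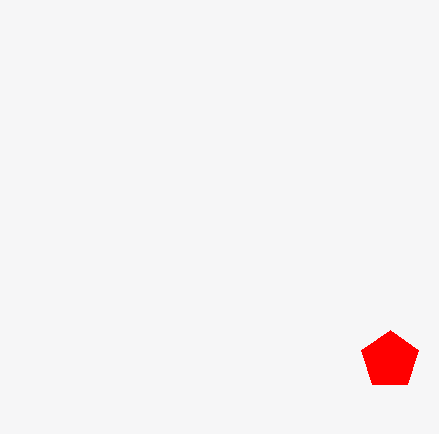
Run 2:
x = 390; y = 360; r = 30; c = 'red'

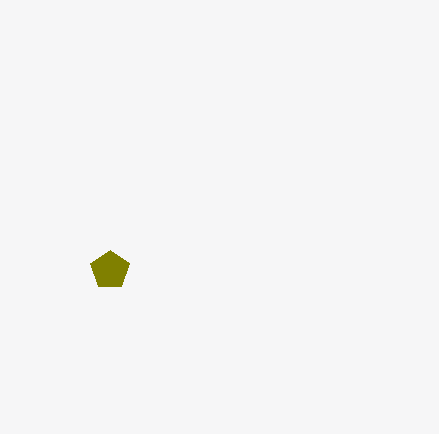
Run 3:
x = 110; y = 270; r = 20; c = 'olive'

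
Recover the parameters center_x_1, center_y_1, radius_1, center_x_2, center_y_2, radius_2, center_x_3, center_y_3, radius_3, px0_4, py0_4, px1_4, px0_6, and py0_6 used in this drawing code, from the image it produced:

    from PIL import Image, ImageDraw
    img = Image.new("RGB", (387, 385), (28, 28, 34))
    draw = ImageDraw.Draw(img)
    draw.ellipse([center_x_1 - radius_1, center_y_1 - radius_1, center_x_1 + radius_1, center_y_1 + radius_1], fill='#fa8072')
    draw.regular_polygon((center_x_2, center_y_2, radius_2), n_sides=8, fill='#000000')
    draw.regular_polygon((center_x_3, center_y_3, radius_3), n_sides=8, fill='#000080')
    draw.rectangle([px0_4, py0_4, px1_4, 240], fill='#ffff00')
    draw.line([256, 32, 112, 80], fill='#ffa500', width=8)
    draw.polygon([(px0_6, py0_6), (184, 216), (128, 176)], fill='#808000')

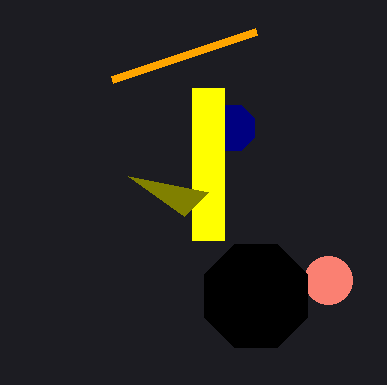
center_x_1 = 328
center_y_1 = 280
radius_1 = 24
center_x_2 = 256
center_y_2 = 296
radius_2 = 56
center_x_3 = 232
center_y_3 = 128
radius_3 = 24
px0_4 = 192
py0_4 = 88
px1_4 = 224
px0_6 = 208
py0_6 = 192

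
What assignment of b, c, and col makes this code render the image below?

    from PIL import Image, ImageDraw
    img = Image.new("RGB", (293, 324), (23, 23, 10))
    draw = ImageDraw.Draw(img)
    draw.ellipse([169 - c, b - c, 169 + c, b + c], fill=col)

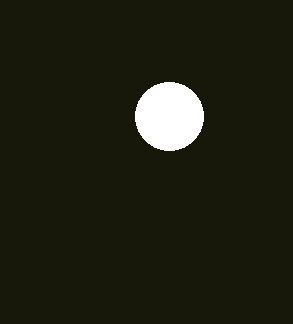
b = 116, c = 34, col = 'white'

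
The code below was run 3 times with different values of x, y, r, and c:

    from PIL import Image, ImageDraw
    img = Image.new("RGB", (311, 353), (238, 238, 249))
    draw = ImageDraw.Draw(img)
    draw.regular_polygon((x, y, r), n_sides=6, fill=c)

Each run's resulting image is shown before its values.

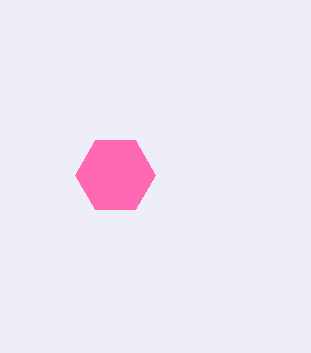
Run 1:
x = 115
y = 175
r = 40
c = 'hotpink'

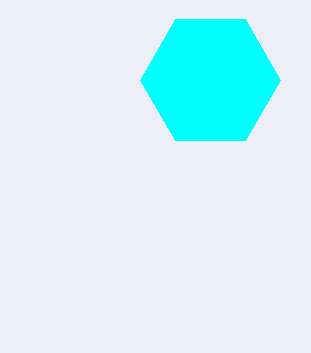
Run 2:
x = 210, y = 80, r = 70, c = 'cyan'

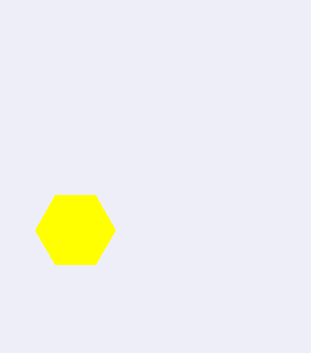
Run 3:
x = 75
y = 230
r = 40
c = 'yellow'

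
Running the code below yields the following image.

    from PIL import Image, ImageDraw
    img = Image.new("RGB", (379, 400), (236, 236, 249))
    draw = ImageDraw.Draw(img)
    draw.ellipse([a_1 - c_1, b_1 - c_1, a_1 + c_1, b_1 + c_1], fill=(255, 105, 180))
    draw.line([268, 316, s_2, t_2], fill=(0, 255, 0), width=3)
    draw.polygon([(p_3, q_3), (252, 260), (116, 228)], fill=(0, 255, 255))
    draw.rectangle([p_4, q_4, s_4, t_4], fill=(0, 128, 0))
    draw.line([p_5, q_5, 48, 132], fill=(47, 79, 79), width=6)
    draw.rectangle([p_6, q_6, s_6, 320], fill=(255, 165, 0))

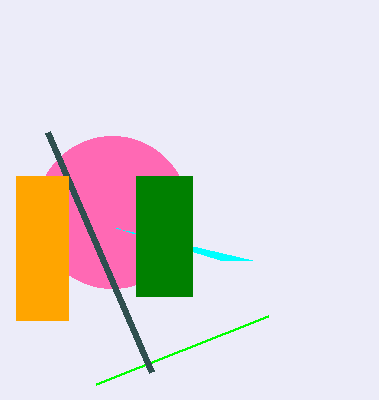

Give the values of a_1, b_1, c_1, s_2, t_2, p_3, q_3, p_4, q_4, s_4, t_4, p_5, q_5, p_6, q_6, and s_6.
a_1 = 112; b_1 = 212; c_1 = 76; s_2 = 96; t_2 = 384; p_3 = 220; q_3 = 260; p_4 = 136; q_4 = 176; s_4 = 192; t_4 = 296; p_5 = 152; q_5 = 372; p_6 = 16; q_6 = 176; s_6 = 68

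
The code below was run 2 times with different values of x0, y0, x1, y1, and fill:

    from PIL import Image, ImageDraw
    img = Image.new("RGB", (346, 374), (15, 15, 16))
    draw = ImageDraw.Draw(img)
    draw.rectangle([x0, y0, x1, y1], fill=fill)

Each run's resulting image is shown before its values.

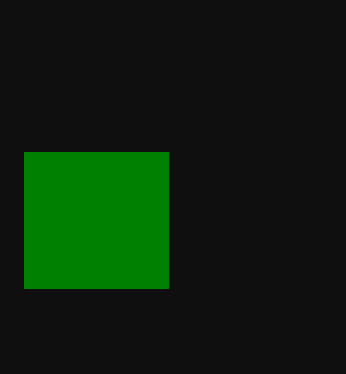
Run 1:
x0 = 24, y0 = 152, x1 = 168, y1 = 288, fill = 'green'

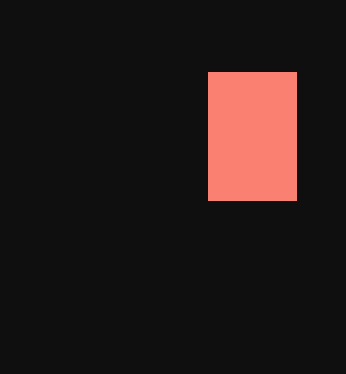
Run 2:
x0 = 208
y0 = 72
x1 = 296
y1 = 200
fill = 'salmon'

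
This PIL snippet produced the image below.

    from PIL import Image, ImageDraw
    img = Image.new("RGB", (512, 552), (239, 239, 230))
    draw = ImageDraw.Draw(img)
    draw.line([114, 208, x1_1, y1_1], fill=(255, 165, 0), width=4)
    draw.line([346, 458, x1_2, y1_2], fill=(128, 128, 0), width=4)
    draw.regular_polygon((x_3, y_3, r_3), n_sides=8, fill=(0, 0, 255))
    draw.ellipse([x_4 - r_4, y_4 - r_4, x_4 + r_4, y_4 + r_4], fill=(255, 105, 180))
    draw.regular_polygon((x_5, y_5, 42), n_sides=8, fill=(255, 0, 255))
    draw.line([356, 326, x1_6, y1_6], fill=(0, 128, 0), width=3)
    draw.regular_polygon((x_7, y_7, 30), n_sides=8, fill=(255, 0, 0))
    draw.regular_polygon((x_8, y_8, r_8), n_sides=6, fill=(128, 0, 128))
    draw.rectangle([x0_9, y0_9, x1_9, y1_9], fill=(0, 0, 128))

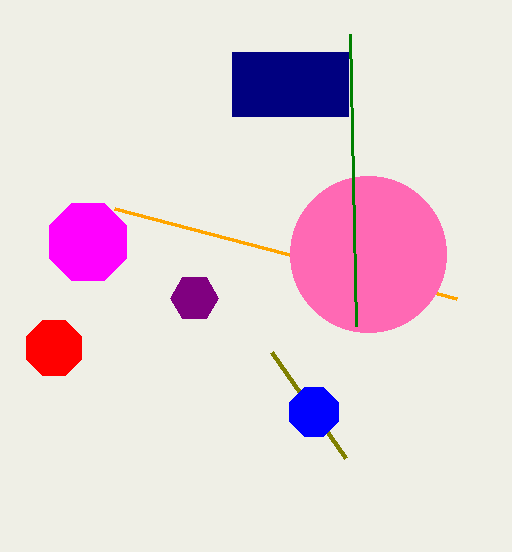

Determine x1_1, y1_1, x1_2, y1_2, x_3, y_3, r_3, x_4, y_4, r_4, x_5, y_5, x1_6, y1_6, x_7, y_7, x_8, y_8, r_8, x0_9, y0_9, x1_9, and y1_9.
x1_1 = 456, y1_1 = 298, x1_2 = 272, y1_2 = 352, x_3 = 314, y_3 = 412, r_3 = 26, x_4 = 368, y_4 = 254, r_4 = 78, x_5 = 88, y_5 = 242, x1_6 = 350, y1_6 = 34, x_7 = 54, y_7 = 348, x_8 = 194, y_8 = 298, r_8 = 24, x0_9 = 232, y0_9 = 52, x1_9 = 348, y1_9 = 116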